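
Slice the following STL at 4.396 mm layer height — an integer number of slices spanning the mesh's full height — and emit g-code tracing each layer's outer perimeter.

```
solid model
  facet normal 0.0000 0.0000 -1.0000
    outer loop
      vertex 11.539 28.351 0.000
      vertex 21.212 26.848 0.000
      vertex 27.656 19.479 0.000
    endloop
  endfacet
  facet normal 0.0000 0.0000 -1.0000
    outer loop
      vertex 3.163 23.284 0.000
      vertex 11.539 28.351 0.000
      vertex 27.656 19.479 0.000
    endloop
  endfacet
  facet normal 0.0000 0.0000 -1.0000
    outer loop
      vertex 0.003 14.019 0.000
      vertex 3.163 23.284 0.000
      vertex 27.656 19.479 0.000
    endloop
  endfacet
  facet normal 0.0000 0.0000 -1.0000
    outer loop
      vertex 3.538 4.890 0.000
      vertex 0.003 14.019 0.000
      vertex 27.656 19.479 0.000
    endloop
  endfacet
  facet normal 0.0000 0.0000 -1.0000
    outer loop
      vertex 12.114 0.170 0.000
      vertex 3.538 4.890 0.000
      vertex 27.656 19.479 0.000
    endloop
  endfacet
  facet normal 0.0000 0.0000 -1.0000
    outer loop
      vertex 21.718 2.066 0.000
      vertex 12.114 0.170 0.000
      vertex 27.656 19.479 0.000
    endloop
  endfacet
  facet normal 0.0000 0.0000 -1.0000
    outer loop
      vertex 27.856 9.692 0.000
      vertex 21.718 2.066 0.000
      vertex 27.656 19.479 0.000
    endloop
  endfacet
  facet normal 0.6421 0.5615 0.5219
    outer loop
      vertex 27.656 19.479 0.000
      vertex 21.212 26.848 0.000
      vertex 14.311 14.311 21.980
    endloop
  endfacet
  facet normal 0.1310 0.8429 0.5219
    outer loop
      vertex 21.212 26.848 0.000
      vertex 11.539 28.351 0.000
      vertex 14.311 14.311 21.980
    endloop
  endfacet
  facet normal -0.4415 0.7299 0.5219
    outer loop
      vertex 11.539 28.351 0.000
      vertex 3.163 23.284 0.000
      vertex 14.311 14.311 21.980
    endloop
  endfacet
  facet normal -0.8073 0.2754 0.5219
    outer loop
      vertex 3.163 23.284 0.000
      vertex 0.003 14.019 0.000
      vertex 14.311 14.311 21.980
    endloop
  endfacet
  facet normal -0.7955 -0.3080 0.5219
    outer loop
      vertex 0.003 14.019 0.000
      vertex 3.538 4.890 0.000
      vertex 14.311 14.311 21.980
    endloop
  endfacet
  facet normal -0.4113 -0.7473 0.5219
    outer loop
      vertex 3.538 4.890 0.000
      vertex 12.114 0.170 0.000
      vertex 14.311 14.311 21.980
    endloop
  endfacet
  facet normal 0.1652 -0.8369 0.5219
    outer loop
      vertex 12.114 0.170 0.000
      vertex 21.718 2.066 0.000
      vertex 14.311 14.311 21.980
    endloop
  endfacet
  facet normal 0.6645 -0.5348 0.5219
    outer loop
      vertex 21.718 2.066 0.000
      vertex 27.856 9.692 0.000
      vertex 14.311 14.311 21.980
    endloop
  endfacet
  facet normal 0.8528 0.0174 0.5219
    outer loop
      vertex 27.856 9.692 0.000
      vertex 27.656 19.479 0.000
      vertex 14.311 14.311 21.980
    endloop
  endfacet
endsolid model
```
; perimeter-only toolpath
G21 ; units = mm
G90 ; absolute positioning
G28 ; home
; layer 1
G0 Z4.396
G0 X24.987 Y18.445
G1 X19.832 Y24.341
G1 X12.093 Y25.543
G1 X5.393 Y21.489
G1 X2.865 Y14.077
G1 X5.693 Y6.774
G1 X12.553 Y2.998
G1 X20.237 Y4.515
G1 X25.147 Y10.616
G1 X24.987 Y18.445
; layer 2
G0 Z8.792
G0 X22.318 Y17.412
G1 X18.452 Y21.833
G1 X12.648 Y22.735
G1 X7.622 Y19.695
G1 X5.726 Y14.136
G1 X7.847 Y8.658
G1 X12.993 Y5.826
G1 X18.755 Y6.964
G1 X22.438 Y11.540
G1 X22.318 Y17.412
; layer 3
G0 Z13.188
G0 X19.649 Y16.378
G1 X17.071 Y19.326
G1 X13.202 Y19.927
G1 X9.852 Y17.900
G1 X8.588 Y14.194
G1 X10.002 Y10.543
G1 X13.432 Y8.655
G1 X17.274 Y9.413
G1 X19.729 Y12.463
G1 X19.649 Y16.378
; layer 4
G0 Z17.584
G0 X16.980 Y15.345
G1 X15.691 Y16.818
G1 X13.757 Y17.119
G1 X12.081 Y16.106
G1 X11.449 Y14.253
G1 X12.156 Y12.427
G1 X13.872 Y11.483
G1 X15.792 Y11.862
G1 X17.020 Y13.387
G1 X16.980 Y15.345
M2 ; end

The solid is a regular 9-sided pyramid, base circumscribed radius ≈ 14.3 mm, apex at z ≈ 22 mm. Slicing at Δz = 4.396 mm — 5 equal slices spanning the solid's height, so layer i sits at z = i·h/5 — gives 4 non-empty perimeters. Each is a 9-segment closed polygon; G0 lifts to the layer z and rapids to the start vertex, then G1 traces the edges. The cross-section shrinks linearly with z (the slice at the apex is degenerate and omitted).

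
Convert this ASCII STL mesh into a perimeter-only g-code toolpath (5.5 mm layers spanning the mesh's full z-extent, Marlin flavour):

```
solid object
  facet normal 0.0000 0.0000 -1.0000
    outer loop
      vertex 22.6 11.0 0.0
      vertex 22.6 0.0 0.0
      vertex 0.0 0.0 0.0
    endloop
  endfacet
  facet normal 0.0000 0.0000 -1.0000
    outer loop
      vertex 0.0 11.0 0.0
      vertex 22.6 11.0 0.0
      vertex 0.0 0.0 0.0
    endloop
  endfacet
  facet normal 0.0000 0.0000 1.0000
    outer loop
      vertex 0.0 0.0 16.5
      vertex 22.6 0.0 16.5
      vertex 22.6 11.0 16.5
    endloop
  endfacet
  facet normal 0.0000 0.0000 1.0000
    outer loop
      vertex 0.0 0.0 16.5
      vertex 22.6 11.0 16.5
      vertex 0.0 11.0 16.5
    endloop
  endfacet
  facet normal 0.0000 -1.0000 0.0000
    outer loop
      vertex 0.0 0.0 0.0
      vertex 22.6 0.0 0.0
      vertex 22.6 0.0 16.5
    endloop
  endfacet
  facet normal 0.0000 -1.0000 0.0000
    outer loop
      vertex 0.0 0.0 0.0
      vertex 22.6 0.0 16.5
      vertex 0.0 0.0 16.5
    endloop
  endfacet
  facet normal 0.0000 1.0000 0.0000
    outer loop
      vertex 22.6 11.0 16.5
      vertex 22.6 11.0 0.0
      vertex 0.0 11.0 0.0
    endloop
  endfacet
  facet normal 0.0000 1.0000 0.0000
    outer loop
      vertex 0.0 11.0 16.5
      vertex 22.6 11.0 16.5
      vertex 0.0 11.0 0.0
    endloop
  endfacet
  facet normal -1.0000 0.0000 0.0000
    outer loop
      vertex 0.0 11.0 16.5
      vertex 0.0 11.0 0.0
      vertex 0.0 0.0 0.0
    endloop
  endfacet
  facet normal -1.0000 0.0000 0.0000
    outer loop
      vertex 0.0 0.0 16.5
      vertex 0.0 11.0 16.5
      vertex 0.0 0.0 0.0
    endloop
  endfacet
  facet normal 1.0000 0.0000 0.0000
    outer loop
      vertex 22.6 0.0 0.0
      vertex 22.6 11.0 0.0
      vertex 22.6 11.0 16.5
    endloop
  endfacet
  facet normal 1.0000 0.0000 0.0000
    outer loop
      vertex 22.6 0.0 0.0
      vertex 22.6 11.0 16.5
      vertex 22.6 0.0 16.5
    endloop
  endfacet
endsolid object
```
; perimeter-only toolpath
G21 ; units = mm
G90 ; absolute positioning
G28 ; home
; layer 1
G0 Z5.5
G0 X0.0 Y0.0
G1 X22.6 Y0.0
G1 X22.6 Y11.0
G1 X0.0 Y11.0
G1 X0.0 Y0.0
; layer 2
G0 Z11.0
G0 X0.0 Y0.0
G1 X22.6 Y0.0
G1 X22.6 Y11.0
G1 X0.0 Y11.0
G1 X0.0 Y0.0
; layer 3
G0 Z16.5
G0 X0.0 Y0.0
G1 X22.6 Y0.0
G1 X22.6 Y11.0
G1 X0.0 Y11.0
G1 X0.0 Y0.0
M2 ; end

The solid is a rectangular box, roughly 22.6 × 11 mm footprint and 16.5 mm tall. Slicing at Δz = 5.5 mm — 3 equal slices spanning the solid's height, so layer i sits at z = i·h/3 — gives 3 non-empty perimeters. Each is a 4-segment closed polygon; G0 lifts to the layer z and rapids to the start vertex, then G1 traces the edges.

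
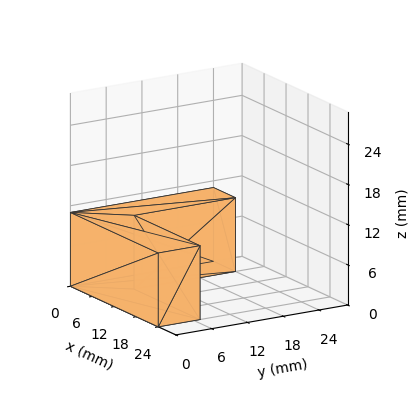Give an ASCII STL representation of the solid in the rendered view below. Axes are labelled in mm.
Reading the render: the shape is an L-shaped prism: outer 24 × 24 mm, arm thicknesses ≈ 7 mm (horizontal) and 6 mm (vertical), extruded 11 mm in z (dimensions read to the nearest mm from the axis ticks). For the STL, each face is triangulated and given an outward normal.

solid part
  facet normal 0.0000 0.0000 -1.0000
    outer loop
      vertex 24.0 7.0 0.0
      vertex 24.0 0.0 0.0
      vertex 0.0 0.0 0.0
    endloop
  endfacet
  facet normal 0.0000 0.0000 -1.0000
    outer loop
      vertex 6.0 7.0 0.0
      vertex 24.0 7.0 0.0
      vertex 0.0 0.0 0.0
    endloop
  endfacet
  facet normal 0.0000 0.0000 -1.0000
    outer loop
      vertex 6.0 24.0 0.0
      vertex 6.0 7.0 0.0
      vertex 0.0 0.0 0.0
    endloop
  endfacet
  facet normal 0.0000 0.0000 -1.0000
    outer loop
      vertex 0.0 24.0 0.0
      vertex 6.0 24.0 0.0
      vertex 0.0 0.0 0.0
    endloop
  endfacet
  facet normal 0.0000 0.0000 1.0000
    outer loop
      vertex 0.0 0.0 11.0
      vertex 24.0 0.0 11.0
      vertex 24.0 7.0 11.0
    endloop
  endfacet
  facet normal 0.0000 0.0000 1.0000
    outer loop
      vertex 0.0 0.0 11.0
      vertex 24.0 7.0 11.0
      vertex 6.0 7.0 11.0
    endloop
  endfacet
  facet normal 0.0000 0.0000 1.0000
    outer loop
      vertex 0.0 0.0 11.0
      vertex 6.0 7.0 11.0
      vertex 6.0 24.0 11.0
    endloop
  endfacet
  facet normal 0.0000 0.0000 1.0000
    outer loop
      vertex 0.0 0.0 11.0
      vertex 6.0 24.0 11.0
      vertex 0.0 24.0 11.0
    endloop
  endfacet
  facet normal 0.0000 -1.0000 0.0000
    outer loop
      vertex 0.0 0.0 0.0
      vertex 24.0 0.0 0.0
      vertex 24.0 0.0 11.0
    endloop
  endfacet
  facet normal 0.0000 -1.0000 0.0000
    outer loop
      vertex 0.0 0.0 0.0
      vertex 24.0 0.0 11.0
      vertex 0.0 0.0 11.0
    endloop
  endfacet
  facet normal 1.0000 0.0000 0.0000
    outer loop
      vertex 24.0 0.0 0.0
      vertex 24.0 7.0 0.0
      vertex 24.0 7.0 11.0
    endloop
  endfacet
  facet normal 1.0000 0.0000 0.0000
    outer loop
      vertex 24.0 0.0 0.0
      vertex 24.0 7.0 11.0
      vertex 24.0 0.0 11.0
    endloop
  endfacet
  facet normal 0.0000 1.0000 0.0000
    outer loop
      vertex 24.0 7.0 0.0
      vertex 6.0 7.0 0.0
      vertex 6.0 7.0 11.0
    endloop
  endfacet
  facet normal 0.0000 1.0000 0.0000
    outer loop
      vertex 24.0 7.0 0.0
      vertex 6.0 7.0 11.0
      vertex 24.0 7.0 11.0
    endloop
  endfacet
  facet normal 1.0000 0.0000 0.0000
    outer loop
      vertex 6.0 7.0 0.0
      vertex 6.0 24.0 0.0
      vertex 6.0 24.0 11.0
    endloop
  endfacet
  facet normal 1.0000 0.0000 0.0000
    outer loop
      vertex 6.0 7.0 0.0
      vertex 6.0 24.0 11.0
      vertex 6.0 7.0 11.0
    endloop
  endfacet
  facet normal 0.0000 1.0000 0.0000
    outer loop
      vertex 6.0 24.0 0.0
      vertex 0.0 24.0 0.0
      vertex 0.0 24.0 11.0
    endloop
  endfacet
  facet normal 0.0000 1.0000 0.0000
    outer loop
      vertex 6.0 24.0 0.0
      vertex 0.0 24.0 11.0
      vertex 6.0 24.0 11.0
    endloop
  endfacet
  facet normal -1.0000 0.0000 0.0000
    outer loop
      vertex 0.0 24.0 0.0
      vertex 0.0 0.0 0.0
      vertex 0.0 0.0 11.0
    endloop
  endfacet
  facet normal -1.0000 0.0000 0.0000
    outer loop
      vertex 0.0 24.0 0.0
      vertex 0.0 0.0 11.0
      vertex 0.0 24.0 11.0
    endloop
  endfacet
endsolid part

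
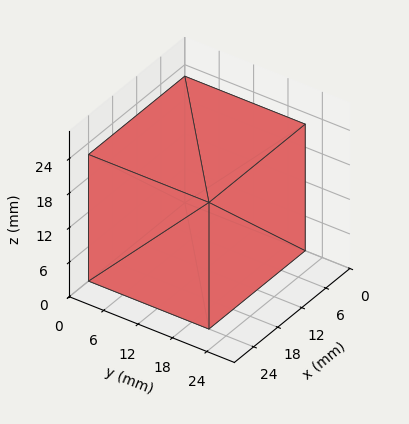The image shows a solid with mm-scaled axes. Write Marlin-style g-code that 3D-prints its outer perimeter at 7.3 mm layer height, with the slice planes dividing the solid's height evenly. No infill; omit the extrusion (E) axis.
Reading the render: the shape is a rectangular box, roughly 24 × 21 mm footprint and 22 mm tall (dimensions read to the nearest mm from the axis ticks). For the g-code, the solid's height is divided into equal slices at the stated Δz and each level perimeter traced with G1 moves after a G0 lift.

; perimeter-only toolpath
G21 ; units = mm
G90 ; absolute positioning
G28 ; home
; layer 1
G0 Z7.3
G0 X0.0 Y0.0
G1 X24.0 Y0.0
G1 X24.0 Y21.0
G1 X0.0 Y21.0
G1 X0.0 Y0.0
; layer 2
G0 Z14.7
G0 X0.0 Y0.0
G1 X24.0 Y0.0
G1 X24.0 Y21.0
G1 X0.0 Y21.0
G1 X0.0 Y0.0
; layer 3
G0 Z22.0
G0 X0.0 Y0.0
G1 X24.0 Y0.0
G1 X24.0 Y21.0
G1 X0.0 Y21.0
G1 X0.0 Y0.0
M2 ; end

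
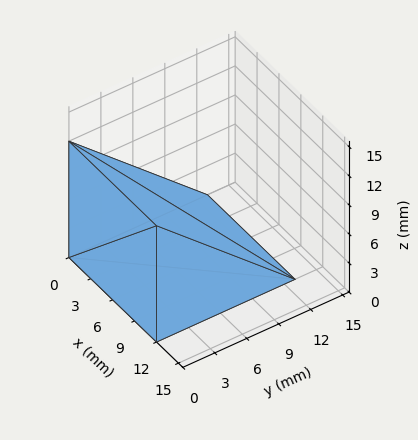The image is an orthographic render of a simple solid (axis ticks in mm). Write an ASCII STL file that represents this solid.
Reading the render: the shape is a wedge (ramp): 12 × 13 mm base, rising to 12 mm along the y=0 edge and sloping linearly to z=0 at y=13 (dimensions read to the nearest mm from the axis ticks). For the STL, each face is triangulated and given an outward normal.

solid part
  facet normal 0.0000 0.0000 -1.0000
    outer loop
      vertex 12.00 13.00 0.00
      vertex 12.00 0.00 0.00
      vertex 0.00 0.00 0.00
    endloop
  endfacet
  facet normal 0.0000 0.0000 -1.0000
    outer loop
      vertex 0.00 13.00 0.00
      vertex 12.00 13.00 0.00
      vertex 0.00 0.00 0.00
    endloop
  endfacet
  facet normal 0.0000 -1.0000 0.0000
    outer loop
      vertex 0.00 0.00 0.00
      vertex 12.00 0.00 0.00
      vertex 12.00 0.00 12.00
    endloop
  endfacet
  facet normal 0.0000 -1.0000 0.0000
    outer loop
      vertex 0.00 0.00 0.00
      vertex 12.00 0.00 12.00
      vertex 0.00 0.00 12.00
    endloop
  endfacet
  facet normal 0.0000 0.6783 0.7348
    outer loop
      vertex 0.00 0.00 12.00
      vertex 12.00 0.00 12.00
      vertex 12.00 13.00 0.00
    endloop
  endfacet
  facet normal 0.0000 0.6783 0.7348
    outer loop
      vertex 0.00 0.00 12.00
      vertex 12.00 13.00 0.00
      vertex 0.00 13.00 0.00
    endloop
  endfacet
  facet normal -1.0000 0.0000 0.0000
    outer loop
      vertex 0.00 0.00 12.00
      vertex 0.00 13.00 0.00
      vertex 0.00 0.00 0.00
    endloop
  endfacet
  facet normal 1.0000 0.0000 0.0000
    outer loop
      vertex 12.00 0.00 0.00
      vertex 12.00 13.00 0.00
      vertex 12.00 0.00 12.00
    endloop
  endfacet
endsolid part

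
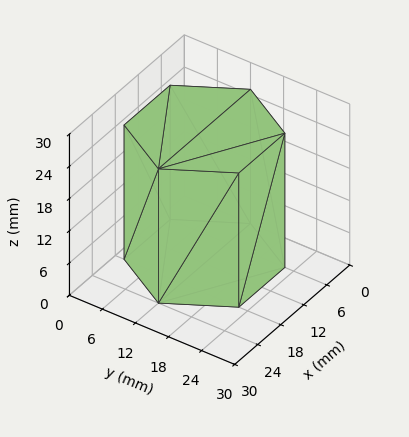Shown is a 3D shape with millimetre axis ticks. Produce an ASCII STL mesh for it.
Reading the render: the shape is a regular 6-sided prism (a cylinder approximated with 6 flat sides), circumscribed radius ≈ 12 mm, height ≈ 25 mm (dimensions read to the nearest mm from the axis ticks). For the STL, each face is triangulated and given an outward normal.

solid part
  facet normal 0.0000 0.0000 -1.0000
    outer loop
      vertex 6.0 22.4 0.0
      vertex 18.0 22.4 0.0
      vertex 24.0 12.0 0.0
    endloop
  endfacet
  facet normal 0.0000 0.0000 -1.0000
    outer loop
      vertex 0.0 12.0 0.0
      vertex 6.0 22.4 0.0
      vertex 24.0 12.0 0.0
    endloop
  endfacet
  facet normal 0.0000 0.0000 -1.0000
    outer loop
      vertex 6.0 1.6 0.0
      vertex 0.0 12.0 0.0
      vertex 24.0 12.0 0.0
    endloop
  endfacet
  facet normal 0.0000 0.0000 -1.0000
    outer loop
      vertex 18.0 1.6 0.0
      vertex 6.0 1.6 0.0
      vertex 24.0 12.0 0.0
    endloop
  endfacet
  facet normal 0.0000 0.0000 1.0000
    outer loop
      vertex 24.0 12.0 25.0
      vertex 18.0 22.4 25.0
      vertex 6.0 22.4 25.0
    endloop
  endfacet
  facet normal 0.0000 0.0000 1.0000
    outer loop
      vertex 24.0 12.0 25.0
      vertex 6.0 22.4 25.0
      vertex 0.0 12.0 25.0
    endloop
  endfacet
  facet normal 0.0000 0.0000 1.0000
    outer loop
      vertex 24.0 12.0 25.0
      vertex 0.0 12.0 25.0
      vertex 6.0 1.6 25.0
    endloop
  endfacet
  facet normal 0.0000 0.0000 1.0000
    outer loop
      vertex 24.0 12.0 25.0
      vertex 6.0 1.6 25.0
      vertex 18.0 1.6 25.0
    endloop
  endfacet
  facet normal 0.8662 0.4997 0.0000
    outer loop
      vertex 24.0 12.0 0.0
      vertex 18.0 22.4 0.0
      vertex 18.0 22.4 25.0
    endloop
  endfacet
  facet normal 0.8662 0.4997 0.0000
    outer loop
      vertex 24.0 12.0 0.0
      vertex 18.0 22.4 25.0
      vertex 24.0 12.0 25.0
    endloop
  endfacet
  facet normal 0.0000 1.0000 0.0000
    outer loop
      vertex 18.0 22.4 0.0
      vertex 6.0 22.4 0.0
      vertex 6.0 22.4 25.0
    endloop
  endfacet
  facet normal 0.0000 1.0000 0.0000
    outer loop
      vertex 18.0 22.4 0.0
      vertex 6.0 22.4 25.0
      vertex 18.0 22.4 25.0
    endloop
  endfacet
  facet normal -0.8662 0.4997 0.0000
    outer loop
      vertex 6.0 22.4 0.0
      vertex 0.0 12.0 0.0
      vertex 0.0 12.0 25.0
    endloop
  endfacet
  facet normal -0.8662 0.4997 0.0000
    outer loop
      vertex 6.0 22.4 0.0
      vertex 0.0 12.0 25.0
      vertex 6.0 22.4 25.0
    endloop
  endfacet
  facet normal -0.8662 -0.4997 0.0000
    outer loop
      vertex 0.0 12.0 0.0
      vertex 6.0 1.6 0.0
      vertex 6.0 1.6 25.0
    endloop
  endfacet
  facet normal -0.8662 -0.4997 0.0000
    outer loop
      vertex 0.0 12.0 0.0
      vertex 6.0 1.6 25.0
      vertex 0.0 12.0 25.0
    endloop
  endfacet
  facet normal 0.0000 -1.0000 0.0000
    outer loop
      vertex 6.0 1.6 0.0
      vertex 18.0 1.6 0.0
      vertex 18.0 1.6 25.0
    endloop
  endfacet
  facet normal 0.0000 -1.0000 0.0000
    outer loop
      vertex 6.0 1.6 0.0
      vertex 18.0 1.6 25.0
      vertex 6.0 1.6 25.0
    endloop
  endfacet
  facet normal 0.8662 -0.4997 0.0000
    outer loop
      vertex 18.0 1.6 0.0
      vertex 24.0 12.0 0.0
      vertex 24.0 12.0 25.0
    endloop
  endfacet
  facet normal 0.8662 -0.4997 0.0000
    outer loop
      vertex 18.0 1.6 0.0
      vertex 24.0 12.0 25.0
      vertex 18.0 1.6 25.0
    endloop
  endfacet
endsolid part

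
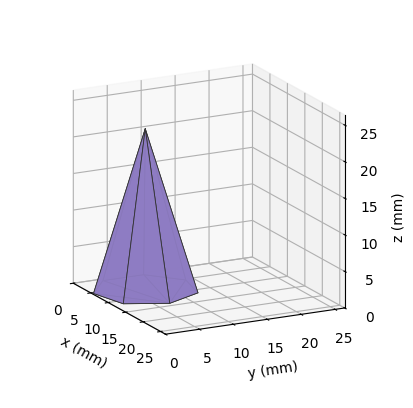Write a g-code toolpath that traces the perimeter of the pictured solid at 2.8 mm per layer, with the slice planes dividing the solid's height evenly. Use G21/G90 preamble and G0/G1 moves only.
Reading the render: the shape is a regular 7-sided pyramid, base circumscribed radius ≈ 7 mm, apex at z ≈ 22 mm (dimensions read to the nearest mm from the axis ticks). For the g-code, the solid's height is divided into equal slices at the stated Δz and each level perimeter traced with G1 moves after a G0 lift.

; perimeter-only toolpath
G21 ; units = mm
G90 ; absolute positioning
G28 ; home
; layer 1
G0 Z2.8
G0 X13.1 Y7.0
G1 X10.8 Y11.8
G1 X5.6 Y13.0
G1 X1.5 Y9.6
G1 X1.5 Y4.4
G1 X5.6 Y1.1
G1 X10.8 Y2.2
G1 X13.1 Y7.0
; layer 2
G0 Z5.5
G0 X12.2 Y7.0
G1 X10.3 Y11.1
G1 X5.8 Y12.1
G1 X2.3 Y9.2
G1 X2.3 Y4.8
G1 X5.8 Y1.9
G1 X10.3 Y2.9
G1 X12.2 Y7.0
; layer 3
G0 Z8.2
G0 X11.4 Y7.0
G1 X9.8 Y10.4
G1 X6.0 Y11.2
G1 X3.1 Y8.9
G1 X3.1 Y5.1
G1 X6.0 Y2.8
G1 X9.8 Y3.6
G1 X11.4 Y7.0
; layer 4
G0 Z11.0
G0 X10.5 Y7.0
G1 X9.2 Y9.8
G1 X6.2 Y10.4
G1 X3.9 Y8.5
G1 X3.9 Y5.5
G1 X6.2 Y3.6
G1 X9.2 Y4.2
G1 X10.5 Y7.0
; layer 5
G0 Z13.8
G0 X9.6 Y7.0
G1 X8.7 Y9.1
G1 X6.4 Y9.6
G1 X4.6 Y8.1
G1 X4.6 Y5.9
G1 X6.4 Y4.5
G1 X8.7 Y4.9
G1 X9.6 Y7.0
; layer 6
G0 Z16.5
G0 X8.8 Y7.0
G1 X8.1 Y8.4
G1 X6.6 Y8.7
G1 X5.4 Y7.8
G1 X5.4 Y6.2
G1 X6.6 Y5.3
G1 X8.1 Y5.6
G1 X8.8 Y7.0
; layer 7
G0 Z19.2
G0 X7.9 Y7.0
G1 X7.5 Y7.7
G1 X6.8 Y7.8
G1 X6.2 Y7.4
G1 X6.2 Y6.6
G1 X6.8 Y6.2
G1 X7.5 Y6.3
G1 X7.9 Y7.0
M2 ; end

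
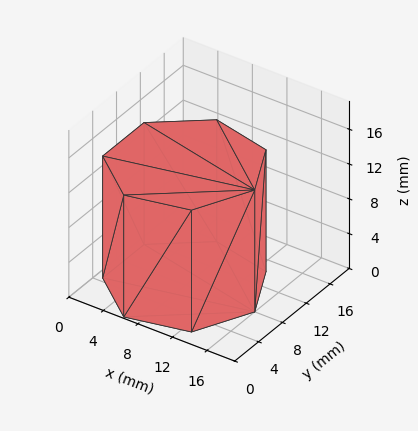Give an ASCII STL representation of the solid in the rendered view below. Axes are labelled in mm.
Reading the render: the shape is a regular 7-sided prism (a cylinder approximated with 7 flat sides), circumscribed radius ≈ 8 mm, height ≈ 14 mm (dimensions read to the nearest mm from the axis ticks). For the STL, each face is triangulated and given an outward normal.

solid part
  facet normal 0.0000 0.0000 -1.0000
    outer loop
      vertex 6.22 15.80 0.00
      vertex 12.99 14.25 0.00
      vertex 16.00 8.00 0.00
    endloop
  endfacet
  facet normal 0.0000 0.0000 -1.0000
    outer loop
      vertex 0.79 11.47 0.00
      vertex 6.22 15.80 0.00
      vertex 16.00 8.00 0.00
    endloop
  endfacet
  facet normal 0.0000 0.0000 -1.0000
    outer loop
      vertex 0.79 4.53 0.00
      vertex 0.79 11.47 0.00
      vertex 16.00 8.00 0.00
    endloop
  endfacet
  facet normal 0.0000 0.0000 -1.0000
    outer loop
      vertex 6.22 0.20 0.00
      vertex 0.79 4.53 0.00
      vertex 16.00 8.00 0.00
    endloop
  endfacet
  facet normal 0.0000 0.0000 -1.0000
    outer loop
      vertex 12.99 1.75 0.00
      vertex 6.22 0.20 0.00
      vertex 16.00 8.00 0.00
    endloop
  endfacet
  facet normal 0.0000 0.0000 1.0000
    outer loop
      vertex 16.00 8.00 14.00
      vertex 12.99 14.25 14.00
      vertex 6.22 15.80 14.00
    endloop
  endfacet
  facet normal 0.0000 0.0000 1.0000
    outer loop
      vertex 16.00 8.00 14.00
      vertex 6.22 15.80 14.00
      vertex 0.79 11.47 14.00
    endloop
  endfacet
  facet normal 0.0000 0.0000 1.0000
    outer loop
      vertex 16.00 8.00 14.00
      vertex 0.79 11.47 14.00
      vertex 0.79 4.53 14.00
    endloop
  endfacet
  facet normal 0.0000 0.0000 1.0000
    outer loop
      vertex 16.00 8.00 14.00
      vertex 0.79 4.53 14.00
      vertex 6.22 0.20 14.00
    endloop
  endfacet
  facet normal 0.0000 0.0000 1.0000
    outer loop
      vertex 16.00 8.00 14.00
      vertex 6.22 0.20 14.00
      vertex 12.99 1.75 14.00
    endloop
  endfacet
  facet normal 0.9010 0.4339 0.0000
    outer loop
      vertex 16.00 8.00 0.00
      vertex 12.99 14.25 0.00
      vertex 12.99 14.25 14.00
    endloop
  endfacet
  facet normal 0.9010 0.4339 0.0000
    outer loop
      vertex 16.00 8.00 0.00
      vertex 12.99 14.25 14.00
      vertex 16.00 8.00 14.00
    endloop
  endfacet
  facet normal 0.2232 0.9748 0.0000
    outer loop
      vertex 12.99 14.25 0.00
      vertex 6.22 15.80 0.00
      vertex 6.22 15.80 14.00
    endloop
  endfacet
  facet normal 0.2232 0.9748 0.0000
    outer loop
      vertex 12.99 14.25 0.00
      vertex 6.22 15.80 14.00
      vertex 12.99 14.25 14.00
    endloop
  endfacet
  facet normal -0.6235 0.7819 0.0000
    outer loop
      vertex 6.22 15.80 0.00
      vertex 0.79 11.47 0.00
      vertex 0.79 11.47 14.00
    endloop
  endfacet
  facet normal -0.6235 0.7819 0.0000
    outer loop
      vertex 6.22 15.80 0.00
      vertex 0.79 11.47 14.00
      vertex 6.22 15.80 14.00
    endloop
  endfacet
  facet normal -1.0000 0.0000 0.0000
    outer loop
      vertex 0.79 11.47 0.00
      vertex 0.79 4.53 0.00
      vertex 0.79 4.53 14.00
    endloop
  endfacet
  facet normal -1.0000 0.0000 0.0000
    outer loop
      vertex 0.79 11.47 0.00
      vertex 0.79 4.53 14.00
      vertex 0.79 11.47 14.00
    endloop
  endfacet
  facet normal -0.6235 -0.7819 0.0000
    outer loop
      vertex 0.79 4.53 0.00
      vertex 6.22 0.20 0.00
      vertex 6.22 0.20 14.00
    endloop
  endfacet
  facet normal -0.6235 -0.7819 0.0000
    outer loop
      vertex 0.79 4.53 0.00
      vertex 6.22 0.20 14.00
      vertex 0.79 4.53 14.00
    endloop
  endfacet
  facet normal 0.2232 -0.9748 0.0000
    outer loop
      vertex 6.22 0.20 0.00
      vertex 12.99 1.75 0.00
      vertex 12.99 1.75 14.00
    endloop
  endfacet
  facet normal 0.2232 -0.9748 0.0000
    outer loop
      vertex 6.22 0.20 0.00
      vertex 12.99 1.75 14.00
      vertex 6.22 0.20 14.00
    endloop
  endfacet
  facet normal 0.9010 -0.4339 0.0000
    outer loop
      vertex 12.99 1.75 0.00
      vertex 16.00 8.00 0.00
      vertex 16.00 8.00 14.00
    endloop
  endfacet
  facet normal 0.9010 -0.4339 0.0000
    outer loop
      vertex 12.99 1.75 0.00
      vertex 16.00 8.00 14.00
      vertex 12.99 1.75 14.00
    endloop
  endfacet
endsolid part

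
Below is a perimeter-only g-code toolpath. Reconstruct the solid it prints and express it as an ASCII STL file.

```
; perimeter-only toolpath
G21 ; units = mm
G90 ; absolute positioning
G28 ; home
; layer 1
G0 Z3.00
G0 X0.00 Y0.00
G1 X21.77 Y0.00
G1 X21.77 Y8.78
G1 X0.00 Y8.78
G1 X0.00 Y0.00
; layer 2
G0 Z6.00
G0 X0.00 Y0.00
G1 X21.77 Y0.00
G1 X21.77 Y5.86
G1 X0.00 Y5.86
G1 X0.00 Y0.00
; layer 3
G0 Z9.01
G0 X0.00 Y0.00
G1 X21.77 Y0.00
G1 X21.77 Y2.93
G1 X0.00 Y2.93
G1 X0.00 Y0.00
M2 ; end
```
solid part
  facet normal 0.0000 0.0000 -1.0000
    outer loop
      vertex 21.77 11.71 0.00
      vertex 21.77 0.00 0.00
      vertex 0.00 0.00 0.00
    endloop
  endfacet
  facet normal 0.0000 0.0000 -1.0000
    outer loop
      vertex 0.00 11.71 0.00
      vertex 21.77 11.71 0.00
      vertex 0.00 0.00 0.00
    endloop
  endfacet
  facet normal 0.0000 -1.0000 0.0000
    outer loop
      vertex 0.00 0.00 0.00
      vertex 21.77 0.00 0.00
      vertex 21.77 0.00 12.01
    endloop
  endfacet
  facet normal 0.0000 -1.0000 0.0000
    outer loop
      vertex 0.00 0.00 0.00
      vertex 21.77 0.00 12.01
      vertex 0.00 0.00 12.01
    endloop
  endfacet
  facet normal 0.0000 0.7160 0.6981
    outer loop
      vertex 0.00 0.00 12.01
      vertex 21.77 0.00 12.01
      vertex 21.77 11.71 0.00
    endloop
  endfacet
  facet normal 0.0000 0.7160 0.6981
    outer loop
      vertex 0.00 0.00 12.01
      vertex 21.77 11.71 0.00
      vertex 0.00 11.71 0.00
    endloop
  endfacet
  facet normal -1.0000 0.0000 0.0000
    outer loop
      vertex 0.00 0.00 12.01
      vertex 0.00 11.71 0.00
      vertex 0.00 0.00 0.00
    endloop
  endfacet
  facet normal 1.0000 0.0000 0.0000
    outer loop
      vertex 21.77 0.00 0.00
      vertex 21.77 11.71 0.00
      vertex 21.77 0.00 12.01
    endloop
  endfacet
endsolid part

The G0 Z moves step by Δz≈3.00 mm. The G1 loops shrink linearly with z, so the solid tapers from its base footprint up to z≈12. Closing with a flat bottom cap and the tapered top and triangulating gives 8 facets — a wedge (ramp): 21.8 × 11.7 mm base, rising to 12 mm along the y=0 edge and sloping linearly to z=0 at y=11.7.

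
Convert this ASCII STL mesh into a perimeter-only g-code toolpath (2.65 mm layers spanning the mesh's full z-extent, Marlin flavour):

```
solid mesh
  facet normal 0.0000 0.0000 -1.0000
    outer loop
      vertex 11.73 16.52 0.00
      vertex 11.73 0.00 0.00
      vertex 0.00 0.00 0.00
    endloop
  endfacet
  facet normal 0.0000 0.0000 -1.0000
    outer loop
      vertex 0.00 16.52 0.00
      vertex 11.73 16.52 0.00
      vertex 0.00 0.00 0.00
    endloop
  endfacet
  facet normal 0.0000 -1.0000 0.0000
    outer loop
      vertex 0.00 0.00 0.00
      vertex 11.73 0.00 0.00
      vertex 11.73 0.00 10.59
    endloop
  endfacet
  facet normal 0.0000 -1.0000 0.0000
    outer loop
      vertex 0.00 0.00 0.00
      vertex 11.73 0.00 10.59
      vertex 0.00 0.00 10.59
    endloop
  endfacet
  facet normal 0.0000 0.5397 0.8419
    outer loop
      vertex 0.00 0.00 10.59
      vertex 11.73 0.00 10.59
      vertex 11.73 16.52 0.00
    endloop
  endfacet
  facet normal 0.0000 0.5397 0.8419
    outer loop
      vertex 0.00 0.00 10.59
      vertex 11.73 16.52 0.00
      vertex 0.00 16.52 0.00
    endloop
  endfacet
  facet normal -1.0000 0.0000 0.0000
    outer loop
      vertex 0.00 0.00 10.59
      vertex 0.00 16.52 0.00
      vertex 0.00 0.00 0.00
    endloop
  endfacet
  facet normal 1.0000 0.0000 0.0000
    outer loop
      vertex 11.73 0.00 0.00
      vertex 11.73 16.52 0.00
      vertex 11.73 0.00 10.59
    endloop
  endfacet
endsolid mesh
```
; perimeter-only toolpath
G21 ; units = mm
G90 ; absolute positioning
G28 ; home
; layer 1
G0 Z2.65
G0 X0.00 Y0.00
G1 X11.73 Y0.00
G1 X11.73 Y12.39
G1 X0.00 Y12.39
G1 X0.00 Y0.00
; layer 2
G0 Z5.29
G0 X0.00 Y0.00
G1 X11.73 Y0.00
G1 X11.73 Y8.26
G1 X0.00 Y8.26
G1 X0.00 Y0.00
; layer 3
G0 Z7.94
G0 X0.00 Y0.00
G1 X11.73 Y0.00
G1 X11.73 Y4.13
G1 X0.00 Y4.13
G1 X0.00 Y0.00
M2 ; end

The solid is a wedge (ramp): 11.7 × 16.5 mm base, rising to 10.6 mm along the y=0 edge and sloping linearly to z=0 at y=16.5. Slicing at Δz = 2.65 mm — 4 equal slices spanning the solid's height, so layer i sits at z = i·h/4 — gives 3 non-empty perimeters. Each is a 4-segment closed polygon; G0 lifts to the layer z and rapids to the start vertex, then G1 traces the edges. The cross-section shrinks linearly with z (the slice at the apex is degenerate and omitted).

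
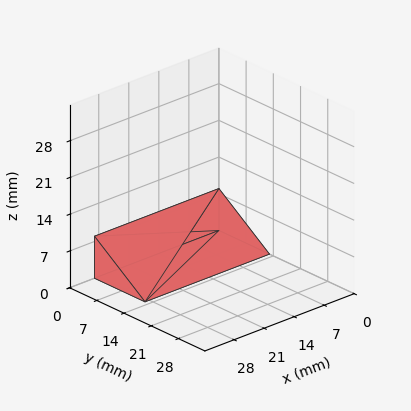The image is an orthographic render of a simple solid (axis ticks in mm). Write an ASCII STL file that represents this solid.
Reading the render: the shape is a wedge (ramp): 29 × 13 mm base, rising to 8 mm along the y=0 edge and sloping linearly to z=0 at y=13 (dimensions read to the nearest mm from the axis ticks). For the STL, each face is triangulated and given an outward normal.

solid part
  facet normal 0.0000 0.0000 -1.0000
    outer loop
      vertex 29.00 13.00 0.00
      vertex 29.00 0.00 0.00
      vertex 0.00 0.00 0.00
    endloop
  endfacet
  facet normal 0.0000 0.0000 -1.0000
    outer loop
      vertex 0.00 13.00 0.00
      vertex 29.00 13.00 0.00
      vertex 0.00 0.00 0.00
    endloop
  endfacet
  facet normal 0.0000 -1.0000 0.0000
    outer loop
      vertex 0.00 0.00 0.00
      vertex 29.00 0.00 0.00
      vertex 29.00 0.00 8.00
    endloop
  endfacet
  facet normal 0.0000 -1.0000 0.0000
    outer loop
      vertex 0.00 0.00 0.00
      vertex 29.00 0.00 8.00
      vertex 0.00 0.00 8.00
    endloop
  endfacet
  facet normal 0.0000 0.5241 0.8517
    outer loop
      vertex 0.00 0.00 8.00
      vertex 29.00 0.00 8.00
      vertex 29.00 13.00 0.00
    endloop
  endfacet
  facet normal 0.0000 0.5241 0.8517
    outer loop
      vertex 0.00 0.00 8.00
      vertex 29.00 13.00 0.00
      vertex 0.00 13.00 0.00
    endloop
  endfacet
  facet normal -1.0000 0.0000 0.0000
    outer loop
      vertex 0.00 0.00 8.00
      vertex 0.00 13.00 0.00
      vertex 0.00 0.00 0.00
    endloop
  endfacet
  facet normal 1.0000 0.0000 0.0000
    outer loop
      vertex 29.00 0.00 0.00
      vertex 29.00 13.00 0.00
      vertex 29.00 0.00 8.00
    endloop
  endfacet
endsolid part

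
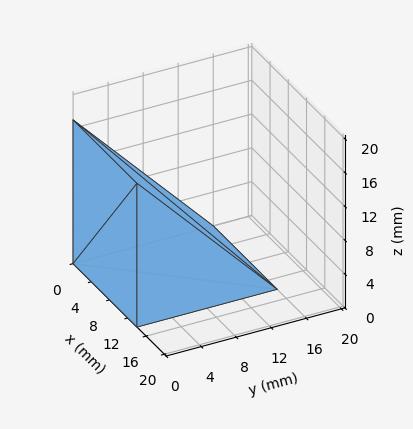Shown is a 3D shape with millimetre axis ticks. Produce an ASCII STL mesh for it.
Reading the render: the shape is a wedge (ramp): 14 × 16 mm base, rising to 17 mm along the y=0 edge and sloping linearly to z=0 at y=16 (dimensions read to the nearest mm from the axis ticks). For the STL, each face is triangulated and given an outward normal.

solid part
  facet normal 0.0000 0.0000 -1.0000
    outer loop
      vertex 14.000 16.000 0.000
      vertex 14.000 0.000 0.000
      vertex 0.000 0.000 0.000
    endloop
  endfacet
  facet normal 0.0000 0.0000 -1.0000
    outer loop
      vertex 0.000 16.000 0.000
      vertex 14.000 16.000 0.000
      vertex 0.000 0.000 0.000
    endloop
  endfacet
  facet normal 0.0000 -1.0000 0.0000
    outer loop
      vertex 0.000 0.000 0.000
      vertex 14.000 0.000 0.000
      vertex 14.000 0.000 17.000
    endloop
  endfacet
  facet normal 0.0000 -1.0000 0.0000
    outer loop
      vertex 0.000 0.000 0.000
      vertex 14.000 0.000 17.000
      vertex 0.000 0.000 17.000
    endloop
  endfacet
  facet normal 0.0000 0.7282 0.6854
    outer loop
      vertex 0.000 0.000 17.000
      vertex 14.000 0.000 17.000
      vertex 14.000 16.000 0.000
    endloop
  endfacet
  facet normal 0.0000 0.7282 0.6854
    outer loop
      vertex 0.000 0.000 17.000
      vertex 14.000 16.000 0.000
      vertex 0.000 16.000 0.000
    endloop
  endfacet
  facet normal -1.0000 0.0000 0.0000
    outer loop
      vertex 0.000 0.000 17.000
      vertex 0.000 16.000 0.000
      vertex 0.000 0.000 0.000
    endloop
  endfacet
  facet normal 1.0000 0.0000 0.0000
    outer loop
      vertex 14.000 0.000 0.000
      vertex 14.000 16.000 0.000
      vertex 14.000 0.000 17.000
    endloop
  endfacet
endsolid part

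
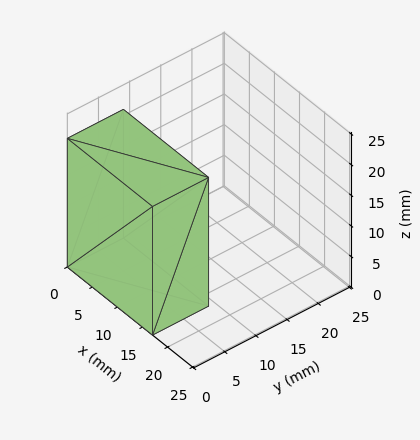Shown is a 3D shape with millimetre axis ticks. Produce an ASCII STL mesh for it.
Reading the render: the shape is a rectangular box, roughly 17 × 9 mm footprint and 21 mm tall (dimensions read to the nearest mm from the axis ticks). For the STL, each face is triangulated and given an outward normal.

solid part
  facet normal 0.0000 0.0000 -1.0000
    outer loop
      vertex 17.000 9.000 0.000
      vertex 17.000 0.000 0.000
      vertex 0.000 0.000 0.000
    endloop
  endfacet
  facet normal 0.0000 0.0000 -1.0000
    outer loop
      vertex 0.000 9.000 0.000
      vertex 17.000 9.000 0.000
      vertex 0.000 0.000 0.000
    endloop
  endfacet
  facet normal 0.0000 0.0000 1.0000
    outer loop
      vertex 0.000 0.000 21.000
      vertex 17.000 0.000 21.000
      vertex 17.000 9.000 21.000
    endloop
  endfacet
  facet normal 0.0000 0.0000 1.0000
    outer loop
      vertex 0.000 0.000 21.000
      vertex 17.000 9.000 21.000
      vertex 0.000 9.000 21.000
    endloop
  endfacet
  facet normal 0.0000 -1.0000 0.0000
    outer loop
      vertex 0.000 0.000 0.000
      vertex 17.000 0.000 0.000
      vertex 17.000 0.000 21.000
    endloop
  endfacet
  facet normal 0.0000 -1.0000 0.0000
    outer loop
      vertex 0.000 0.000 0.000
      vertex 17.000 0.000 21.000
      vertex 0.000 0.000 21.000
    endloop
  endfacet
  facet normal 0.0000 1.0000 0.0000
    outer loop
      vertex 17.000 9.000 21.000
      vertex 17.000 9.000 0.000
      vertex 0.000 9.000 0.000
    endloop
  endfacet
  facet normal 0.0000 1.0000 0.0000
    outer loop
      vertex 0.000 9.000 21.000
      vertex 17.000 9.000 21.000
      vertex 0.000 9.000 0.000
    endloop
  endfacet
  facet normal -1.0000 0.0000 0.0000
    outer loop
      vertex 0.000 9.000 21.000
      vertex 0.000 9.000 0.000
      vertex 0.000 0.000 0.000
    endloop
  endfacet
  facet normal -1.0000 0.0000 0.0000
    outer loop
      vertex 0.000 0.000 21.000
      vertex 0.000 9.000 21.000
      vertex 0.000 0.000 0.000
    endloop
  endfacet
  facet normal 1.0000 0.0000 0.0000
    outer loop
      vertex 17.000 0.000 0.000
      vertex 17.000 9.000 0.000
      vertex 17.000 9.000 21.000
    endloop
  endfacet
  facet normal 1.0000 0.0000 0.0000
    outer loop
      vertex 17.000 0.000 0.000
      vertex 17.000 9.000 21.000
      vertex 17.000 0.000 21.000
    endloop
  endfacet
endsolid part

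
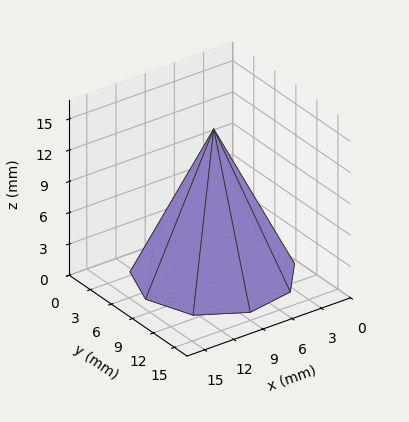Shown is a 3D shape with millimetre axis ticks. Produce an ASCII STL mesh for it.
Reading the render: the shape is a regular 9-sided pyramid, base circumscribed radius ≈ 7 mm, apex at z ≈ 14 mm (dimensions read to the nearest mm from the axis ticks). For the STL, each face is triangulated and given an outward normal.

solid part
  facet normal 0.0000 0.0000 -1.0000
    outer loop
      vertex 8.22 13.89 0.00
      vertex 12.36 11.50 0.00
      vertex 14.00 7.00 0.00
    endloop
  endfacet
  facet normal 0.0000 0.0000 -1.0000
    outer loop
      vertex 3.50 13.06 0.00
      vertex 8.22 13.89 0.00
      vertex 14.00 7.00 0.00
    endloop
  endfacet
  facet normal 0.0000 0.0000 -1.0000
    outer loop
      vertex 0.42 9.39 0.00
      vertex 3.50 13.06 0.00
      vertex 14.00 7.00 0.00
    endloop
  endfacet
  facet normal 0.0000 0.0000 -1.0000
    outer loop
      vertex 0.42 4.61 0.00
      vertex 0.42 9.39 0.00
      vertex 14.00 7.00 0.00
    endloop
  endfacet
  facet normal 0.0000 0.0000 -1.0000
    outer loop
      vertex 3.50 0.94 0.00
      vertex 0.42 4.61 0.00
      vertex 14.00 7.00 0.00
    endloop
  endfacet
  facet normal 0.0000 0.0000 -1.0000
    outer loop
      vertex 8.22 0.11 0.00
      vertex 3.50 0.94 0.00
      vertex 14.00 7.00 0.00
    endloop
  endfacet
  facet normal 0.0000 0.0000 -1.0000
    outer loop
      vertex 12.36 2.50 0.00
      vertex 8.22 0.11 0.00
      vertex 14.00 7.00 0.00
    endloop
  endfacet
  facet normal 0.8504 0.3099 0.4252
    outer loop
      vertex 14.00 7.00 0.00
      vertex 12.36 11.50 0.00
      vertex 7.00 7.00 14.00
    endloop
  endfacet
  facet normal 0.4525 0.7839 0.4252
    outer loop
      vertex 12.36 11.50 0.00
      vertex 8.22 13.89 0.00
      vertex 7.00 7.00 14.00
    endloop
  endfacet
  facet normal -0.1568 0.8915 0.4251
    outer loop
      vertex 8.22 13.89 0.00
      vertex 3.50 13.06 0.00
      vertex 7.00 7.00 14.00
    endloop
  endfacet
  facet normal -0.6933 0.5818 0.4252
    outer loop
      vertex 3.50 13.06 0.00
      vertex 0.42 9.39 0.00
      vertex 7.00 7.00 14.00
    endloop
  endfacet
  facet normal -0.9050 0.0000 0.4254
    outer loop
      vertex 0.42 9.39 0.00
      vertex 0.42 4.61 0.00
      vertex 7.00 7.00 14.00
    endloop
  endfacet
  facet normal -0.6933 -0.5818 0.4252
    outer loop
      vertex 0.42 4.61 0.00
      vertex 3.50 0.94 0.00
      vertex 7.00 7.00 14.00
    endloop
  endfacet
  facet normal -0.1568 -0.8915 0.4251
    outer loop
      vertex 3.50 0.94 0.00
      vertex 8.22 0.11 0.00
      vertex 7.00 7.00 14.00
    endloop
  endfacet
  facet normal 0.4525 -0.7839 0.4252
    outer loop
      vertex 8.22 0.11 0.00
      vertex 12.36 2.50 0.00
      vertex 7.00 7.00 14.00
    endloop
  endfacet
  facet normal 0.8504 -0.3099 0.4252
    outer loop
      vertex 12.36 2.50 0.00
      vertex 14.00 7.00 0.00
      vertex 7.00 7.00 14.00
    endloop
  endfacet
endsolid part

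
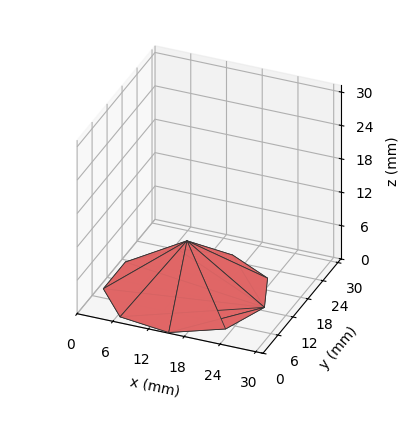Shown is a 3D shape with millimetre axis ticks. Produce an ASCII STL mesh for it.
Reading the render: the shape is a regular 9-sided pyramid, base circumscribed radius ≈ 13 mm, apex at z ≈ 9 mm (dimensions read to the nearest mm from the axis ticks). For the STL, each face is triangulated and given an outward normal.

solid part
  facet normal 0.0000 0.0000 -1.0000
    outer loop
      vertex 15.3 25.8 0.0
      vertex 23.0 21.4 0.0
      vertex 26.0 13.0 0.0
    endloop
  endfacet
  facet normal 0.0000 0.0000 -1.0000
    outer loop
      vertex 6.5 24.3 0.0
      vertex 15.3 25.8 0.0
      vertex 26.0 13.0 0.0
    endloop
  endfacet
  facet normal 0.0000 0.0000 -1.0000
    outer loop
      vertex 0.8 17.4 0.0
      vertex 6.5 24.3 0.0
      vertex 26.0 13.0 0.0
    endloop
  endfacet
  facet normal 0.0000 0.0000 -1.0000
    outer loop
      vertex 0.8 8.6 0.0
      vertex 0.8 17.4 0.0
      vertex 26.0 13.0 0.0
    endloop
  endfacet
  facet normal 0.0000 0.0000 -1.0000
    outer loop
      vertex 6.5 1.7 0.0
      vertex 0.8 8.6 0.0
      vertex 26.0 13.0 0.0
    endloop
  endfacet
  facet normal 0.0000 0.0000 -1.0000
    outer loop
      vertex 15.3 0.2 0.0
      vertex 6.5 1.7 0.0
      vertex 26.0 13.0 0.0
    endloop
  endfacet
  facet normal 0.0000 0.0000 -1.0000
    outer loop
      vertex 23.0 4.6 0.0
      vertex 15.3 0.2 0.0
      vertex 26.0 13.0 0.0
    endloop
  endfacet
  facet normal 0.5578 0.1992 0.8057
    outer loop
      vertex 26.0 13.0 0.0
      vertex 23.0 21.4 0.0
      vertex 13.0 13.0 9.0
    endloop
  endfacet
  facet normal 0.2937 0.5139 0.8060
    outer loop
      vertex 23.0 21.4 0.0
      vertex 15.3 25.8 0.0
      vertex 13.0 13.0 9.0
    endloop
  endfacet
  facet normal -0.0996 0.5842 0.8055
    outer loop
      vertex 15.3 25.8 0.0
      vertex 6.5 24.3 0.0
      vertex 13.0 13.0 9.0
    endloop
  endfacet
  facet normal -0.4575 0.3779 0.8049
    outer loop
      vertex 6.5 24.3 0.0
      vertex 0.8 17.4 0.0
      vertex 13.0 13.0 9.0
    endloop
  endfacet
  facet normal -0.5936 0.0000 0.8047
    outer loop
      vertex 0.8 17.4 0.0
      vertex 0.8 8.6 0.0
      vertex 13.0 13.0 9.0
    endloop
  endfacet
  facet normal -0.4575 -0.3779 0.8049
    outer loop
      vertex 0.8 8.6 0.0
      vertex 6.5 1.7 0.0
      vertex 13.0 13.0 9.0
    endloop
  endfacet
  facet normal -0.0996 -0.5842 0.8055
    outer loop
      vertex 6.5 1.7 0.0
      vertex 15.3 0.2 0.0
      vertex 13.0 13.0 9.0
    endloop
  endfacet
  facet normal 0.2937 -0.5139 0.8060
    outer loop
      vertex 15.3 0.2 0.0
      vertex 23.0 4.6 0.0
      vertex 13.0 13.0 9.0
    endloop
  endfacet
  facet normal 0.5578 -0.1992 0.8057
    outer loop
      vertex 23.0 4.6 0.0
      vertex 26.0 13.0 0.0
      vertex 13.0 13.0 9.0
    endloop
  endfacet
endsolid part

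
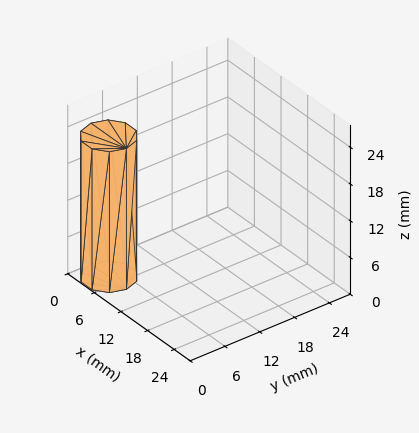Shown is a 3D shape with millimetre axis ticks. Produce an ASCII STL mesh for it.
Reading the render: the shape is a regular 10-sided prism (a cylinder approximated with 10 flat sides), circumscribed radius ≈ 4 mm, height ≈ 23 mm (dimensions read to the nearest mm from the axis ticks). For the STL, each face is triangulated and given an outward normal.

solid part
  facet normal 0.0000 0.0000 -1.0000
    outer loop
      vertex 5.236 7.804 0.000
      vertex 7.236 6.351 0.000
      vertex 8.000 4.000 0.000
    endloop
  endfacet
  facet normal 0.0000 0.0000 -1.0000
    outer loop
      vertex 2.764 7.804 0.000
      vertex 5.236 7.804 0.000
      vertex 8.000 4.000 0.000
    endloop
  endfacet
  facet normal 0.0000 0.0000 -1.0000
    outer loop
      vertex 0.764 6.351 0.000
      vertex 2.764 7.804 0.000
      vertex 8.000 4.000 0.000
    endloop
  endfacet
  facet normal 0.0000 0.0000 -1.0000
    outer loop
      vertex 0.000 4.000 0.000
      vertex 0.764 6.351 0.000
      vertex 8.000 4.000 0.000
    endloop
  endfacet
  facet normal 0.0000 0.0000 -1.0000
    outer loop
      vertex 0.764 1.649 0.000
      vertex 0.000 4.000 0.000
      vertex 8.000 4.000 0.000
    endloop
  endfacet
  facet normal 0.0000 0.0000 -1.0000
    outer loop
      vertex 2.764 0.196 0.000
      vertex 0.764 1.649 0.000
      vertex 8.000 4.000 0.000
    endloop
  endfacet
  facet normal 0.0000 0.0000 -1.0000
    outer loop
      vertex 5.236 0.196 0.000
      vertex 2.764 0.196 0.000
      vertex 8.000 4.000 0.000
    endloop
  endfacet
  facet normal 0.0000 0.0000 -1.0000
    outer loop
      vertex 7.236 1.649 0.000
      vertex 5.236 0.196 0.000
      vertex 8.000 4.000 0.000
    endloop
  endfacet
  facet normal 0.0000 0.0000 1.0000
    outer loop
      vertex 8.000 4.000 23.000
      vertex 7.236 6.351 23.000
      vertex 5.236 7.804 23.000
    endloop
  endfacet
  facet normal 0.0000 0.0000 1.0000
    outer loop
      vertex 8.000 4.000 23.000
      vertex 5.236 7.804 23.000
      vertex 2.764 7.804 23.000
    endloop
  endfacet
  facet normal 0.0000 0.0000 1.0000
    outer loop
      vertex 8.000 4.000 23.000
      vertex 2.764 7.804 23.000
      vertex 0.764 6.351 23.000
    endloop
  endfacet
  facet normal 0.0000 0.0000 1.0000
    outer loop
      vertex 8.000 4.000 23.000
      vertex 0.764 6.351 23.000
      vertex 0.000 4.000 23.000
    endloop
  endfacet
  facet normal 0.0000 0.0000 1.0000
    outer loop
      vertex 8.000 4.000 23.000
      vertex 0.000 4.000 23.000
      vertex 0.764 1.649 23.000
    endloop
  endfacet
  facet normal 0.0000 0.0000 1.0000
    outer loop
      vertex 8.000 4.000 23.000
      vertex 0.764 1.649 23.000
      vertex 2.764 0.196 23.000
    endloop
  endfacet
  facet normal 0.0000 0.0000 1.0000
    outer loop
      vertex 8.000 4.000 23.000
      vertex 2.764 0.196 23.000
      vertex 5.236 0.196 23.000
    endloop
  endfacet
  facet normal 0.0000 0.0000 1.0000
    outer loop
      vertex 8.000 4.000 23.000
      vertex 5.236 0.196 23.000
      vertex 7.236 1.649 23.000
    endloop
  endfacet
  facet normal 0.9510 0.3091 0.0000
    outer loop
      vertex 8.000 4.000 0.000
      vertex 7.236 6.351 0.000
      vertex 7.236 6.351 23.000
    endloop
  endfacet
  facet normal 0.9510 0.3091 0.0000
    outer loop
      vertex 8.000 4.000 0.000
      vertex 7.236 6.351 23.000
      vertex 8.000 4.000 23.000
    endloop
  endfacet
  facet normal 0.5878 0.8090 0.0000
    outer loop
      vertex 7.236 6.351 0.000
      vertex 5.236 7.804 0.000
      vertex 5.236 7.804 23.000
    endloop
  endfacet
  facet normal 0.5878 0.8090 0.0000
    outer loop
      vertex 7.236 6.351 0.000
      vertex 5.236 7.804 23.000
      vertex 7.236 6.351 23.000
    endloop
  endfacet
  facet normal 0.0000 1.0000 0.0000
    outer loop
      vertex 5.236 7.804 0.000
      vertex 2.764 7.804 0.000
      vertex 2.764 7.804 23.000
    endloop
  endfacet
  facet normal 0.0000 1.0000 0.0000
    outer loop
      vertex 5.236 7.804 0.000
      vertex 2.764 7.804 23.000
      vertex 5.236 7.804 23.000
    endloop
  endfacet
  facet normal -0.5878 0.8090 0.0000
    outer loop
      vertex 2.764 7.804 0.000
      vertex 0.764 6.351 0.000
      vertex 0.764 6.351 23.000
    endloop
  endfacet
  facet normal -0.5878 0.8090 0.0000
    outer loop
      vertex 2.764 7.804 0.000
      vertex 0.764 6.351 23.000
      vertex 2.764 7.804 23.000
    endloop
  endfacet
  facet normal -0.9510 0.3091 0.0000
    outer loop
      vertex 0.764 6.351 0.000
      vertex 0.000 4.000 0.000
      vertex 0.000 4.000 23.000
    endloop
  endfacet
  facet normal -0.9510 0.3091 0.0000
    outer loop
      vertex 0.764 6.351 0.000
      vertex 0.000 4.000 23.000
      vertex 0.764 6.351 23.000
    endloop
  endfacet
  facet normal -0.9510 -0.3091 0.0000
    outer loop
      vertex 0.000 4.000 0.000
      vertex 0.764 1.649 0.000
      vertex 0.764 1.649 23.000
    endloop
  endfacet
  facet normal -0.9510 -0.3091 0.0000
    outer loop
      vertex 0.000 4.000 0.000
      vertex 0.764 1.649 23.000
      vertex 0.000 4.000 23.000
    endloop
  endfacet
  facet normal -0.5878 -0.8090 0.0000
    outer loop
      vertex 0.764 1.649 0.000
      vertex 2.764 0.196 0.000
      vertex 2.764 0.196 23.000
    endloop
  endfacet
  facet normal -0.5878 -0.8090 0.0000
    outer loop
      vertex 0.764 1.649 0.000
      vertex 2.764 0.196 23.000
      vertex 0.764 1.649 23.000
    endloop
  endfacet
  facet normal 0.0000 -1.0000 0.0000
    outer loop
      vertex 2.764 0.196 0.000
      vertex 5.236 0.196 0.000
      vertex 5.236 0.196 23.000
    endloop
  endfacet
  facet normal 0.0000 -1.0000 0.0000
    outer loop
      vertex 2.764 0.196 0.000
      vertex 5.236 0.196 23.000
      vertex 2.764 0.196 23.000
    endloop
  endfacet
  facet normal 0.5878 -0.8090 0.0000
    outer loop
      vertex 5.236 0.196 0.000
      vertex 7.236 1.649 0.000
      vertex 7.236 1.649 23.000
    endloop
  endfacet
  facet normal 0.5878 -0.8090 0.0000
    outer loop
      vertex 5.236 0.196 0.000
      vertex 7.236 1.649 23.000
      vertex 5.236 0.196 23.000
    endloop
  endfacet
  facet normal 0.9510 -0.3091 0.0000
    outer loop
      vertex 7.236 1.649 0.000
      vertex 8.000 4.000 0.000
      vertex 8.000 4.000 23.000
    endloop
  endfacet
  facet normal 0.9510 -0.3091 0.0000
    outer loop
      vertex 7.236 1.649 0.000
      vertex 8.000 4.000 23.000
      vertex 7.236 1.649 23.000
    endloop
  endfacet
endsolid part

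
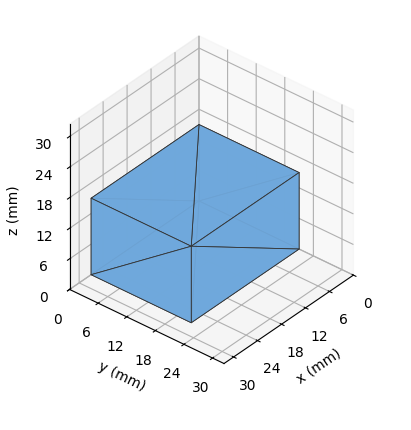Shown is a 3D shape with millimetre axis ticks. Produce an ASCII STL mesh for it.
Reading the render: the shape is a rectangular box, roughly 27 × 21 mm footprint and 15 mm tall (dimensions read to the nearest mm from the axis ticks). For the STL, each face is triangulated and given an outward normal.

solid part
  facet normal 0.0000 0.0000 -1.0000
    outer loop
      vertex 27.000 21.000 0.000
      vertex 27.000 0.000 0.000
      vertex 0.000 0.000 0.000
    endloop
  endfacet
  facet normal 0.0000 0.0000 -1.0000
    outer loop
      vertex 0.000 21.000 0.000
      vertex 27.000 21.000 0.000
      vertex 0.000 0.000 0.000
    endloop
  endfacet
  facet normal 0.0000 0.0000 1.0000
    outer loop
      vertex 0.000 0.000 15.000
      vertex 27.000 0.000 15.000
      vertex 27.000 21.000 15.000
    endloop
  endfacet
  facet normal 0.0000 0.0000 1.0000
    outer loop
      vertex 0.000 0.000 15.000
      vertex 27.000 21.000 15.000
      vertex 0.000 21.000 15.000
    endloop
  endfacet
  facet normal 0.0000 -1.0000 0.0000
    outer loop
      vertex 0.000 0.000 0.000
      vertex 27.000 0.000 0.000
      vertex 27.000 0.000 15.000
    endloop
  endfacet
  facet normal 0.0000 -1.0000 0.0000
    outer loop
      vertex 0.000 0.000 0.000
      vertex 27.000 0.000 15.000
      vertex 0.000 0.000 15.000
    endloop
  endfacet
  facet normal 0.0000 1.0000 0.0000
    outer loop
      vertex 27.000 21.000 15.000
      vertex 27.000 21.000 0.000
      vertex 0.000 21.000 0.000
    endloop
  endfacet
  facet normal 0.0000 1.0000 0.0000
    outer loop
      vertex 0.000 21.000 15.000
      vertex 27.000 21.000 15.000
      vertex 0.000 21.000 0.000
    endloop
  endfacet
  facet normal -1.0000 0.0000 0.0000
    outer loop
      vertex 0.000 21.000 15.000
      vertex 0.000 21.000 0.000
      vertex 0.000 0.000 0.000
    endloop
  endfacet
  facet normal -1.0000 0.0000 0.0000
    outer loop
      vertex 0.000 0.000 15.000
      vertex 0.000 21.000 15.000
      vertex 0.000 0.000 0.000
    endloop
  endfacet
  facet normal 1.0000 0.0000 0.0000
    outer loop
      vertex 27.000 0.000 0.000
      vertex 27.000 21.000 0.000
      vertex 27.000 21.000 15.000
    endloop
  endfacet
  facet normal 1.0000 0.0000 0.0000
    outer loop
      vertex 27.000 0.000 0.000
      vertex 27.000 21.000 15.000
      vertex 27.000 0.000 15.000
    endloop
  endfacet
endsolid part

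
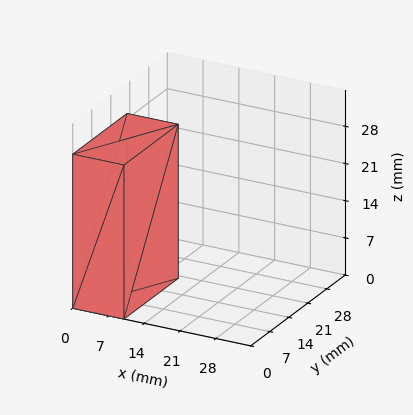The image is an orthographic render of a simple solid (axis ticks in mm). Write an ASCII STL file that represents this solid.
Reading the render: the shape is a rectangular box, roughly 10 × 20 mm footprint and 29 mm tall (dimensions read to the nearest mm from the axis ticks). For the STL, each face is triangulated and given an outward normal.

solid part
  facet normal 0.0000 0.0000 -1.0000
    outer loop
      vertex 10.0 20.0 0.0
      vertex 10.0 0.0 0.0
      vertex 0.0 0.0 0.0
    endloop
  endfacet
  facet normal 0.0000 0.0000 -1.0000
    outer loop
      vertex 0.0 20.0 0.0
      vertex 10.0 20.0 0.0
      vertex 0.0 0.0 0.0
    endloop
  endfacet
  facet normal 0.0000 0.0000 1.0000
    outer loop
      vertex 0.0 0.0 29.0
      vertex 10.0 0.0 29.0
      vertex 10.0 20.0 29.0
    endloop
  endfacet
  facet normal 0.0000 0.0000 1.0000
    outer loop
      vertex 0.0 0.0 29.0
      vertex 10.0 20.0 29.0
      vertex 0.0 20.0 29.0
    endloop
  endfacet
  facet normal 0.0000 -1.0000 0.0000
    outer loop
      vertex 0.0 0.0 0.0
      vertex 10.0 0.0 0.0
      vertex 10.0 0.0 29.0
    endloop
  endfacet
  facet normal 0.0000 -1.0000 0.0000
    outer loop
      vertex 0.0 0.0 0.0
      vertex 10.0 0.0 29.0
      vertex 0.0 0.0 29.0
    endloop
  endfacet
  facet normal 0.0000 1.0000 0.0000
    outer loop
      vertex 10.0 20.0 29.0
      vertex 10.0 20.0 0.0
      vertex 0.0 20.0 0.0
    endloop
  endfacet
  facet normal 0.0000 1.0000 0.0000
    outer loop
      vertex 0.0 20.0 29.0
      vertex 10.0 20.0 29.0
      vertex 0.0 20.0 0.0
    endloop
  endfacet
  facet normal -1.0000 0.0000 0.0000
    outer loop
      vertex 0.0 20.0 29.0
      vertex 0.0 20.0 0.0
      vertex 0.0 0.0 0.0
    endloop
  endfacet
  facet normal -1.0000 0.0000 0.0000
    outer loop
      vertex 0.0 0.0 29.0
      vertex 0.0 20.0 29.0
      vertex 0.0 0.0 0.0
    endloop
  endfacet
  facet normal 1.0000 0.0000 0.0000
    outer loop
      vertex 10.0 0.0 0.0
      vertex 10.0 20.0 0.0
      vertex 10.0 20.0 29.0
    endloop
  endfacet
  facet normal 1.0000 0.0000 0.0000
    outer loop
      vertex 10.0 0.0 0.0
      vertex 10.0 20.0 29.0
      vertex 10.0 0.0 29.0
    endloop
  endfacet
endsolid part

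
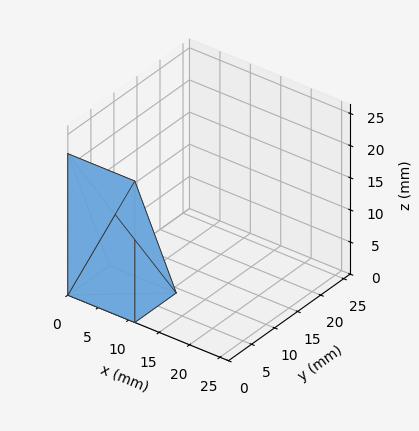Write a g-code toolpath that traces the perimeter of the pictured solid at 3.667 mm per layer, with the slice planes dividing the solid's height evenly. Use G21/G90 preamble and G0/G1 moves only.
Reading the render: the shape is a wedge (ramp): 11 × 9 mm base, rising to 22 mm along the y=0 edge and sloping linearly to z=0 at y=9 (dimensions read to the nearest mm from the axis ticks). For the g-code, the solid's height is divided into equal slices at the stated Δz and each level perimeter traced with G1 moves after a G0 lift.

; perimeter-only toolpath
G21 ; units = mm
G90 ; absolute positioning
G28 ; home
; layer 1
G0 Z3.667
G0 X0.000 Y0.000
G1 X11.000 Y0.000
G1 X11.000 Y7.500
G1 X0.000 Y7.500
G1 X0.000 Y0.000
; layer 2
G0 Z7.333
G0 X0.000 Y0.000
G1 X11.000 Y0.000
G1 X11.000 Y6.000
G1 X0.000 Y6.000
G1 X0.000 Y0.000
; layer 3
G0 Z11.000
G0 X0.000 Y0.000
G1 X11.000 Y0.000
G1 X11.000 Y4.500
G1 X0.000 Y4.500
G1 X0.000 Y0.000
; layer 4
G0 Z14.667
G0 X0.000 Y0.000
G1 X11.000 Y0.000
G1 X11.000 Y3.000
G1 X0.000 Y3.000
G1 X0.000 Y0.000
; layer 5
G0 Z18.333
G0 X0.000 Y0.000
G1 X11.000 Y0.000
G1 X11.000 Y1.500
G1 X0.000 Y1.500
G1 X0.000 Y0.000
M2 ; end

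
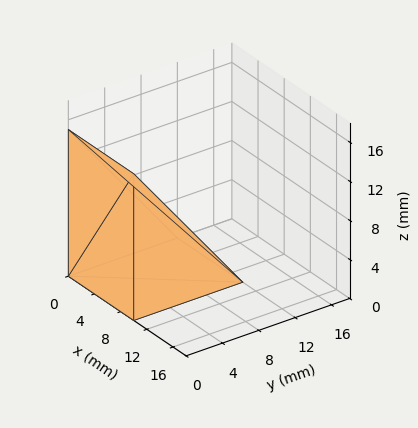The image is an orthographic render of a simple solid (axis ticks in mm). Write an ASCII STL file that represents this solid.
Reading the render: the shape is a wedge (ramp): 10 × 12 mm base, rising to 15 mm along the y=0 edge and sloping linearly to z=0 at y=12 (dimensions read to the nearest mm from the axis ticks). For the STL, each face is triangulated and given an outward normal.

solid part
  facet normal 0.0000 0.0000 -1.0000
    outer loop
      vertex 10.0 12.0 0.0
      vertex 10.0 0.0 0.0
      vertex 0.0 0.0 0.0
    endloop
  endfacet
  facet normal 0.0000 0.0000 -1.0000
    outer loop
      vertex 0.0 12.0 0.0
      vertex 10.0 12.0 0.0
      vertex 0.0 0.0 0.0
    endloop
  endfacet
  facet normal 0.0000 -1.0000 0.0000
    outer loop
      vertex 0.0 0.0 0.0
      vertex 10.0 0.0 0.0
      vertex 10.0 0.0 15.0
    endloop
  endfacet
  facet normal 0.0000 -1.0000 0.0000
    outer loop
      vertex 0.0 0.0 0.0
      vertex 10.0 0.0 15.0
      vertex 0.0 0.0 15.0
    endloop
  endfacet
  facet normal 0.0000 0.7809 0.6247
    outer loop
      vertex 0.0 0.0 15.0
      vertex 10.0 0.0 15.0
      vertex 10.0 12.0 0.0
    endloop
  endfacet
  facet normal 0.0000 0.7809 0.6247
    outer loop
      vertex 0.0 0.0 15.0
      vertex 10.0 12.0 0.0
      vertex 0.0 12.0 0.0
    endloop
  endfacet
  facet normal -1.0000 0.0000 0.0000
    outer loop
      vertex 0.0 0.0 15.0
      vertex 0.0 12.0 0.0
      vertex 0.0 0.0 0.0
    endloop
  endfacet
  facet normal 1.0000 0.0000 0.0000
    outer loop
      vertex 10.0 0.0 0.0
      vertex 10.0 12.0 0.0
      vertex 10.0 0.0 15.0
    endloop
  endfacet
endsolid part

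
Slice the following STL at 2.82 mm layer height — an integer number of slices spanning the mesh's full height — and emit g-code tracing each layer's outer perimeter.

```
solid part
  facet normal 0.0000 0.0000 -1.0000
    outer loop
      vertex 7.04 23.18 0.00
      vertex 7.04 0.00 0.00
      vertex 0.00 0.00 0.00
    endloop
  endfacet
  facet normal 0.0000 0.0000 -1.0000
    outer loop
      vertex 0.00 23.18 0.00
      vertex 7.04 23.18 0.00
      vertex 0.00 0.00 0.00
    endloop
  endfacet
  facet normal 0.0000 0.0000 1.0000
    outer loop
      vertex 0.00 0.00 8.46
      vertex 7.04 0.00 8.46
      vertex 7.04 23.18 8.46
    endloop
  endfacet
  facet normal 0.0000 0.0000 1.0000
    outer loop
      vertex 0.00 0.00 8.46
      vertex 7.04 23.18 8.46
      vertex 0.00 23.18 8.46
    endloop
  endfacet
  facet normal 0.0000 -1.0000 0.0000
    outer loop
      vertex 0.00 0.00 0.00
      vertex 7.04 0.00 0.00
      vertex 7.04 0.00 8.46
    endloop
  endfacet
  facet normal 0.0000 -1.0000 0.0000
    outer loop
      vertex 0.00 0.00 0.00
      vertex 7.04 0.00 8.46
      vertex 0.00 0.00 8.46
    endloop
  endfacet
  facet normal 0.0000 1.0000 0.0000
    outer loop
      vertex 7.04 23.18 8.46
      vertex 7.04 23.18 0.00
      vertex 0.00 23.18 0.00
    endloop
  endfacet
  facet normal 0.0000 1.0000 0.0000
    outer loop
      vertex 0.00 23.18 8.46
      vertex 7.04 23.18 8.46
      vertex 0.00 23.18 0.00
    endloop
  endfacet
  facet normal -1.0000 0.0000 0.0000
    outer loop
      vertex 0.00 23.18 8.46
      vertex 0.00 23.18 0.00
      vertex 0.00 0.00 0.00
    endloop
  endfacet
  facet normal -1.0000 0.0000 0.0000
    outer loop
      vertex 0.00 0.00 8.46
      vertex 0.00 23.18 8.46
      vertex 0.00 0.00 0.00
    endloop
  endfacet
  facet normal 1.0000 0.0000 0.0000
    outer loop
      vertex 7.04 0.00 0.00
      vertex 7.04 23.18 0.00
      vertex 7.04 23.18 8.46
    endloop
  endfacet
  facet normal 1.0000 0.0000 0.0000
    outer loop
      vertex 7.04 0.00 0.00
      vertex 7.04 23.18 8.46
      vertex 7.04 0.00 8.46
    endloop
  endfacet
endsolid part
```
; perimeter-only toolpath
G21 ; units = mm
G90 ; absolute positioning
G28 ; home
; layer 1
G0 Z2.82
G0 X0.00 Y0.00
G1 X7.04 Y0.00
G1 X7.04 Y23.18
G1 X0.00 Y23.18
G1 X0.00 Y0.00
; layer 2
G0 Z5.64
G0 X0.00 Y0.00
G1 X7.04 Y0.00
G1 X7.04 Y23.18
G1 X0.00 Y23.18
G1 X0.00 Y0.00
; layer 3
G0 Z8.46
G0 X0.00 Y0.00
G1 X7.04 Y0.00
G1 X7.04 Y23.18
G1 X0.00 Y23.18
G1 X0.00 Y0.00
M2 ; end

The solid is a rectangular box, roughly 7.04 × 23.2 mm footprint and 8.46 mm tall. Slicing at Δz = 2.82 mm — 3 equal slices spanning the solid's height, so layer i sits at z = i·h/3 — gives 3 non-empty perimeters. Each is a 4-segment closed polygon; G0 lifts to the layer z and rapids to the start vertex, then G1 traces the edges.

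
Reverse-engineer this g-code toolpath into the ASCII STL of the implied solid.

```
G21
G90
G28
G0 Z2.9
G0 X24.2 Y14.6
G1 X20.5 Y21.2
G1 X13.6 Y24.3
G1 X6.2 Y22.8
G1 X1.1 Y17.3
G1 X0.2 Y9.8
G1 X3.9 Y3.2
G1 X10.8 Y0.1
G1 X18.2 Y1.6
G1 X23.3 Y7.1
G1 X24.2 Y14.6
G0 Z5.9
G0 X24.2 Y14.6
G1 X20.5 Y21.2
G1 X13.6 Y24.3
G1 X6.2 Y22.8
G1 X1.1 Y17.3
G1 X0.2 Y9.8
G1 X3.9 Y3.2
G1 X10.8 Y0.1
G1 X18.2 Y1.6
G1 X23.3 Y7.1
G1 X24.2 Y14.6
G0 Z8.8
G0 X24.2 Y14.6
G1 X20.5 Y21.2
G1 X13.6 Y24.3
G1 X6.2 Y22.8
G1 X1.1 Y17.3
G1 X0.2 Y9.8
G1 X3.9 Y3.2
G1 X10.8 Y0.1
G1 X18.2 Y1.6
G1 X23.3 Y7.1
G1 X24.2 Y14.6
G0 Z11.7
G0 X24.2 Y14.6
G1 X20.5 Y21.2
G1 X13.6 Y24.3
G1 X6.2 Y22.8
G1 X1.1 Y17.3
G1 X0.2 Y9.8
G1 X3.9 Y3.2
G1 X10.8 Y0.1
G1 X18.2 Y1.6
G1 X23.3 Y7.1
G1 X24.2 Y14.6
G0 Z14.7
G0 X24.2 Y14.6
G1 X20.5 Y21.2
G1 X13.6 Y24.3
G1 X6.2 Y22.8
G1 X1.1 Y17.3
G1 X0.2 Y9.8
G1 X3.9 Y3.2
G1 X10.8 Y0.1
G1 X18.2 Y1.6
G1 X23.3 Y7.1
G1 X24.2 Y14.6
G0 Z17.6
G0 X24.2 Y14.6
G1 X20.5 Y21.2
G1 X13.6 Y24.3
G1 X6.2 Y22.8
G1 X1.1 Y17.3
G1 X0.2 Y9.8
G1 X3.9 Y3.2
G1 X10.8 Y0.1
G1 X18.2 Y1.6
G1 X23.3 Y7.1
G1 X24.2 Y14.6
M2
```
solid part
  facet normal 0.0000 0.0000 -1.0000
    outer loop
      vertex 13.6 24.3 0.0
      vertex 20.5 21.2 0.0
      vertex 24.2 14.6 0.0
    endloop
  endfacet
  facet normal 0.0000 0.0000 -1.0000
    outer loop
      vertex 6.2 22.8 0.0
      vertex 13.6 24.3 0.0
      vertex 24.2 14.6 0.0
    endloop
  endfacet
  facet normal 0.0000 0.0000 -1.0000
    outer loop
      vertex 1.1 17.3 0.0
      vertex 6.2 22.8 0.0
      vertex 24.2 14.6 0.0
    endloop
  endfacet
  facet normal 0.0000 0.0000 -1.0000
    outer loop
      vertex 0.2 9.8 0.0
      vertex 1.1 17.3 0.0
      vertex 24.2 14.6 0.0
    endloop
  endfacet
  facet normal 0.0000 0.0000 -1.0000
    outer loop
      vertex 3.9 3.2 0.0
      vertex 0.2 9.8 0.0
      vertex 24.2 14.6 0.0
    endloop
  endfacet
  facet normal 0.0000 0.0000 -1.0000
    outer loop
      vertex 10.8 0.1 0.0
      vertex 3.9 3.2 0.0
      vertex 24.2 14.6 0.0
    endloop
  endfacet
  facet normal 0.0000 0.0000 -1.0000
    outer loop
      vertex 18.2 1.6 0.0
      vertex 10.8 0.1 0.0
      vertex 24.2 14.6 0.0
    endloop
  endfacet
  facet normal 0.0000 0.0000 -1.0000
    outer loop
      vertex 23.3 7.1 0.0
      vertex 18.2 1.6 0.0
      vertex 24.2 14.6 0.0
    endloop
  endfacet
  facet normal 0.0000 0.0000 1.0000
    outer loop
      vertex 24.2 14.6 17.6
      vertex 20.5 21.2 17.6
      vertex 13.6 24.3 17.6
    endloop
  endfacet
  facet normal 0.0000 0.0000 1.0000
    outer loop
      vertex 24.2 14.6 17.6
      vertex 13.6 24.3 17.6
      vertex 6.2 22.8 17.6
    endloop
  endfacet
  facet normal 0.0000 0.0000 1.0000
    outer loop
      vertex 24.2 14.6 17.6
      vertex 6.2 22.8 17.6
      vertex 1.1 17.3 17.6
    endloop
  endfacet
  facet normal 0.0000 0.0000 1.0000
    outer loop
      vertex 24.2 14.6 17.6
      vertex 1.1 17.3 17.6
      vertex 0.2 9.8 17.6
    endloop
  endfacet
  facet normal 0.0000 0.0000 1.0000
    outer loop
      vertex 24.2 14.6 17.6
      vertex 0.2 9.8 17.6
      vertex 3.9 3.2 17.6
    endloop
  endfacet
  facet normal 0.0000 0.0000 1.0000
    outer loop
      vertex 24.2 14.6 17.6
      vertex 3.9 3.2 17.6
      vertex 10.8 0.1 17.6
    endloop
  endfacet
  facet normal 0.0000 0.0000 1.0000
    outer loop
      vertex 24.2 14.6 17.6
      vertex 10.8 0.1 17.6
      vertex 18.2 1.6 17.6
    endloop
  endfacet
  facet normal 0.0000 0.0000 1.0000
    outer loop
      vertex 24.2 14.6 17.6
      vertex 18.2 1.6 17.6
      vertex 23.3 7.1 17.6
    endloop
  endfacet
  facet normal 0.8723 0.4890 0.0000
    outer loop
      vertex 24.2 14.6 0.0
      vertex 20.5 21.2 0.0
      vertex 20.5 21.2 17.6
    endloop
  endfacet
  facet normal 0.8723 0.4890 0.0000
    outer loop
      vertex 24.2 14.6 0.0
      vertex 20.5 21.2 17.6
      vertex 24.2 14.6 17.6
    endloop
  endfacet
  facet normal 0.4098 0.9122 0.0000
    outer loop
      vertex 20.5 21.2 0.0
      vertex 13.6 24.3 0.0
      vertex 13.6 24.3 17.6
    endloop
  endfacet
  facet normal 0.4098 0.9122 0.0000
    outer loop
      vertex 20.5 21.2 0.0
      vertex 13.6 24.3 17.6
      vertex 20.5 21.2 17.6
    endloop
  endfacet
  facet normal -0.1987 0.9801 0.0000
    outer loop
      vertex 13.6 24.3 0.0
      vertex 6.2 22.8 0.0
      vertex 6.2 22.8 17.6
    endloop
  endfacet
  facet normal -0.1987 0.9801 0.0000
    outer loop
      vertex 13.6 24.3 0.0
      vertex 6.2 22.8 17.6
      vertex 13.6 24.3 17.6
    endloop
  endfacet
  facet normal -0.7333 0.6799 0.0000
    outer loop
      vertex 6.2 22.8 0.0
      vertex 1.1 17.3 0.0
      vertex 1.1 17.3 17.6
    endloop
  endfacet
  facet normal -0.7333 0.6799 0.0000
    outer loop
      vertex 6.2 22.8 0.0
      vertex 1.1 17.3 17.6
      vertex 6.2 22.8 17.6
    endloop
  endfacet
  facet normal -0.9929 0.1191 0.0000
    outer loop
      vertex 1.1 17.3 0.0
      vertex 0.2 9.8 0.0
      vertex 0.2 9.8 17.6
    endloop
  endfacet
  facet normal -0.9929 0.1191 0.0000
    outer loop
      vertex 1.1 17.3 0.0
      vertex 0.2 9.8 17.6
      vertex 1.1 17.3 17.6
    endloop
  endfacet
  facet normal -0.8723 -0.4890 0.0000
    outer loop
      vertex 0.2 9.8 0.0
      vertex 3.9 3.2 0.0
      vertex 3.9 3.2 17.6
    endloop
  endfacet
  facet normal -0.8723 -0.4890 0.0000
    outer loop
      vertex 0.2 9.8 0.0
      vertex 3.9 3.2 17.6
      vertex 0.2 9.8 17.6
    endloop
  endfacet
  facet normal -0.4098 -0.9122 0.0000
    outer loop
      vertex 3.9 3.2 0.0
      vertex 10.8 0.1 0.0
      vertex 10.8 0.1 17.6
    endloop
  endfacet
  facet normal -0.4098 -0.9122 0.0000
    outer loop
      vertex 3.9 3.2 0.0
      vertex 10.8 0.1 17.6
      vertex 3.9 3.2 17.6
    endloop
  endfacet
  facet normal 0.1987 -0.9801 0.0000
    outer loop
      vertex 10.8 0.1 0.0
      vertex 18.2 1.6 0.0
      vertex 18.2 1.6 17.6
    endloop
  endfacet
  facet normal 0.1987 -0.9801 0.0000
    outer loop
      vertex 10.8 0.1 0.0
      vertex 18.2 1.6 17.6
      vertex 10.8 0.1 17.6
    endloop
  endfacet
  facet normal 0.7333 -0.6799 0.0000
    outer loop
      vertex 18.2 1.6 0.0
      vertex 23.3 7.1 0.0
      vertex 23.3 7.1 17.6
    endloop
  endfacet
  facet normal 0.7333 -0.6799 0.0000
    outer loop
      vertex 18.2 1.6 0.0
      vertex 23.3 7.1 17.6
      vertex 18.2 1.6 17.6
    endloop
  endfacet
  facet normal 0.9929 -0.1191 0.0000
    outer loop
      vertex 23.3 7.1 0.0
      vertex 24.2 14.6 0.0
      vertex 24.2 14.6 17.6
    endloop
  endfacet
  facet normal 0.9929 -0.1191 0.0000
    outer loop
      vertex 23.3 7.1 0.0
      vertex 24.2 14.6 17.6
      vertex 23.3 7.1 17.6
    endloop
  endfacet
endsolid part

The G0 Z moves step by Δz≈2.9 mm. Every layer's G1 loop is the same polygon, so the solid is a straight extrusion of it from z=0 to z≈17.6. Closing with flat bottom and top caps and triangulating gives 36 facets — a regular 10-sided prism (a cylinder approximated with 10 flat sides), circumscribed radius ≈ 12.2 mm, height ≈ 17.6 mm.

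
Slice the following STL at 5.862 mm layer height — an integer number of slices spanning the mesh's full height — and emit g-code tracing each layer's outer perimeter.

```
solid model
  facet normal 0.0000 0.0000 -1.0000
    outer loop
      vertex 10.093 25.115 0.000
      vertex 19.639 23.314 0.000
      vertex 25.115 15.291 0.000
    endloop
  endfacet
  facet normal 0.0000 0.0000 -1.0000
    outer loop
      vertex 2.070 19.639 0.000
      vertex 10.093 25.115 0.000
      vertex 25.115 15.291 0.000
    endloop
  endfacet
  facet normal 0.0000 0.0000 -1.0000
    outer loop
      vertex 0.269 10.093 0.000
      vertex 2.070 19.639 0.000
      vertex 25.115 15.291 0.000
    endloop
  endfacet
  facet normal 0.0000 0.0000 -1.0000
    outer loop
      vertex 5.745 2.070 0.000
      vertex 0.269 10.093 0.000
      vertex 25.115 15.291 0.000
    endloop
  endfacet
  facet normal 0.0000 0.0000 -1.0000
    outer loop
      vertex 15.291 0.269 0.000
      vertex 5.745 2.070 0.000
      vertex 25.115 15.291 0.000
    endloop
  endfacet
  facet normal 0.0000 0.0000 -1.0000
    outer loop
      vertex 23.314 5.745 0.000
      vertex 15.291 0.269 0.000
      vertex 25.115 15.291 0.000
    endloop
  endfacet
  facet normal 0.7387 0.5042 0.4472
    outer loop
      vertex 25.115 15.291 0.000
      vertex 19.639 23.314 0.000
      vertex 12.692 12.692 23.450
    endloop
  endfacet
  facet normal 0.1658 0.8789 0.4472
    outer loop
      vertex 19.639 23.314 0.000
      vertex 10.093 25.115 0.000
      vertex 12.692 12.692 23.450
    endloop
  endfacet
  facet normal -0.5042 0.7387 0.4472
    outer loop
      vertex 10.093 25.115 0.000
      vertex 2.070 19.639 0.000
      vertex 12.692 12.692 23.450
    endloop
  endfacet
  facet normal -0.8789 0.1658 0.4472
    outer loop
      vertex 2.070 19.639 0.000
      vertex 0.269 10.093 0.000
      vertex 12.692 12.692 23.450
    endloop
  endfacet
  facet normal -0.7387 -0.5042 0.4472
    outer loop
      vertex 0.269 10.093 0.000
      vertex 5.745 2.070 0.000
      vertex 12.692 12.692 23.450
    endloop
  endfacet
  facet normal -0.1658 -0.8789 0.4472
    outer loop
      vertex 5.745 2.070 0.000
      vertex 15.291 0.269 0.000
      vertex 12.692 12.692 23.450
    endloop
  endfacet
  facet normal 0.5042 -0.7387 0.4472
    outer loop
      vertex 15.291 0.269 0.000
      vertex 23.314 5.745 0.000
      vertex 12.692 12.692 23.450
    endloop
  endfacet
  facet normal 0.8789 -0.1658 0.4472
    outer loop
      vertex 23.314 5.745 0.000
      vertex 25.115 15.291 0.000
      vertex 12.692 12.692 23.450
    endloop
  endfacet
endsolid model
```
; perimeter-only toolpath
G21 ; units = mm
G90 ; absolute positioning
G28 ; home
; layer 1
G0 Z5.862
G0 X22.009 Y14.641
G1 X17.902 Y20.659
G1 X10.743 Y22.009
G1 X4.726 Y17.902
G1 X3.375 Y10.743
G1 X7.482 Y4.726
G1 X14.641 Y3.375
G1 X20.659 Y7.482
G1 X22.009 Y14.641
; layer 2
G0 Z11.725
G0 X18.904 Y13.992
G1 X16.166 Y18.003
G1 X11.393 Y18.904
G1 X7.381 Y16.166
G1 X6.481 Y11.393
G1 X9.219 Y7.381
G1 X13.992 Y6.481
G1 X18.003 Y9.219
G1 X18.904 Y13.992
; layer 3
G0 Z17.587
G0 X15.798 Y13.342
G1 X14.429 Y15.348
G1 X12.042 Y15.798
G1 X10.037 Y14.429
G1 X9.586 Y12.042
G1 X10.955 Y10.037
G1 X13.342 Y9.586
G1 X15.348 Y10.955
G1 X15.798 Y13.342
M2 ; end

The solid is a regular 8-sided pyramid, base circumscribed radius ≈ 12.7 mm, apex at z ≈ 23.4 mm. Slicing at Δz = 5.862 mm — 4 equal slices spanning the solid's height, so layer i sits at z = i·h/4 — gives 3 non-empty perimeters. Each is a 8-segment closed polygon; G0 lifts to the layer z and rapids to the start vertex, then G1 traces the edges. The cross-section shrinks linearly with z (the slice at the apex is degenerate and omitted).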